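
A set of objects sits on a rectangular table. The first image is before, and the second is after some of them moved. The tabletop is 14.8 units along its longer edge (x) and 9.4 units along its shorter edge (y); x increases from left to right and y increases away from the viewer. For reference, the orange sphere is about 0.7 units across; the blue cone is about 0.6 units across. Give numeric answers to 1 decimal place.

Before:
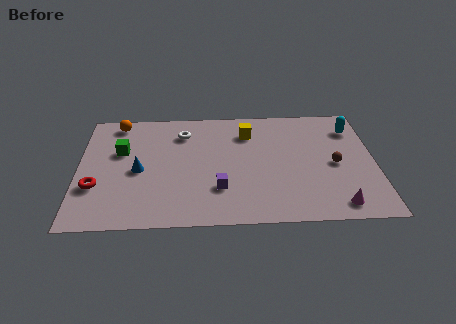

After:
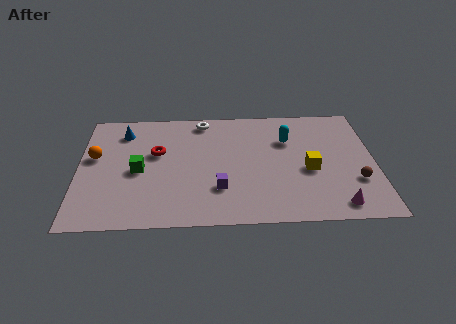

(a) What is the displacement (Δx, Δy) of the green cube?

(0.9, -1.6)

From the two frames, the green cube sits at roughly (2.1, 5.9) before and (3.0, 4.3) after.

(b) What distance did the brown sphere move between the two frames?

1.7

From (12.8, 4.4) to (13.8, 3.0), the brown sphere covered √(1.0² + 1.4²) ≈ 1.7 units.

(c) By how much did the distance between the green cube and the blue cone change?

+1.5

Before: roughly 1.8 units apart; after: 3.3. That's 1.5 units further apart.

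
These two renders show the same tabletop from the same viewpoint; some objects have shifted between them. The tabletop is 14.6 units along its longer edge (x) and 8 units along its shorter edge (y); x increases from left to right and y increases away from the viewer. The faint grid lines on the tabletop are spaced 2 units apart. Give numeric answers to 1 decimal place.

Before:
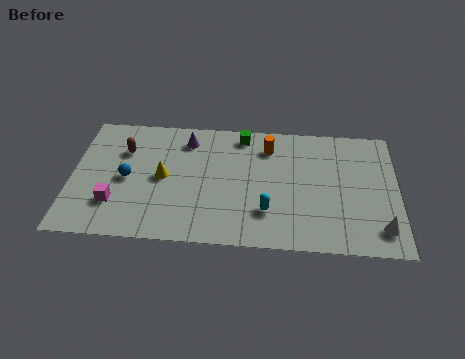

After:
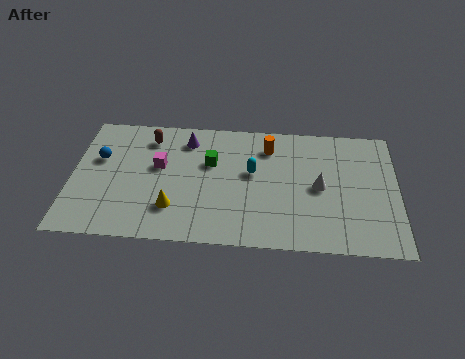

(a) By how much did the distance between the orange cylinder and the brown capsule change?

-1.1

Before: roughly 6.5 units apart; after: 5.4. That's 1.1 units closer together.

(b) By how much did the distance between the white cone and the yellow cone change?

-3.3

Before: roughly 10.0 units apart; after: 6.7. That's 3.3 units closer together.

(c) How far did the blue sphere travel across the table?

1.8

From (2.5, 3.8) to (1.2, 5.0), the blue sphere covered √(1.3² + 1.2²) ≈ 1.8 units.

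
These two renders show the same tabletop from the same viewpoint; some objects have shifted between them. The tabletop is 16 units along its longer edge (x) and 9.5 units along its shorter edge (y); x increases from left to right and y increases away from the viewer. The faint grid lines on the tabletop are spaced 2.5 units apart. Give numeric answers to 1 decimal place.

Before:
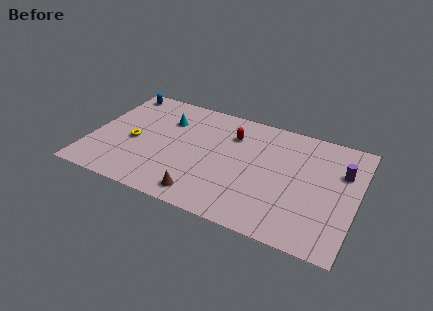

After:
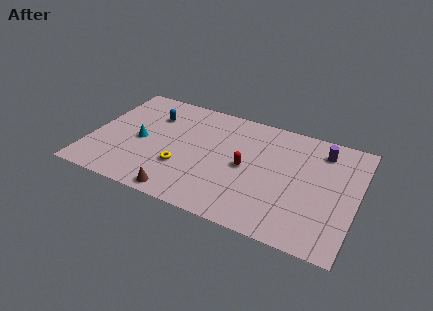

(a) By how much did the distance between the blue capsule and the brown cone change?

-2.9

They were about 9.4 units apart before and 6.5 after — 2.9 units closer together.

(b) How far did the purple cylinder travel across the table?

1.8

The purple cylinder moved from about (15.0, 6.4) to (13.7, 7.7), a distance of √(1.3² + 1.3²) ≈ 1.8.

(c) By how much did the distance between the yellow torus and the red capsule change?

-2.4

The distance was about 6.4 in the first image and 4.0 in the second, so they moved 2.4 units closer together.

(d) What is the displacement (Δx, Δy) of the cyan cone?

(-1.3, -2.4)

The cyan cone started near (4.3, 6.8) and ended near (3.0, 4.4).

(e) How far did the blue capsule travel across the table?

2.7

From (1.1, 8.4) to (3.4, 6.9), the blue capsule covered √(2.3² + 1.5²) ≈ 2.7 units.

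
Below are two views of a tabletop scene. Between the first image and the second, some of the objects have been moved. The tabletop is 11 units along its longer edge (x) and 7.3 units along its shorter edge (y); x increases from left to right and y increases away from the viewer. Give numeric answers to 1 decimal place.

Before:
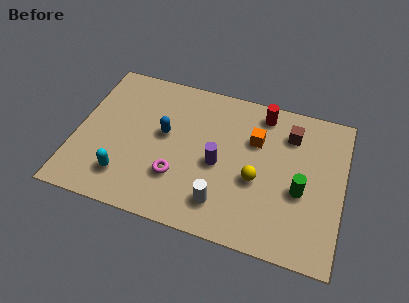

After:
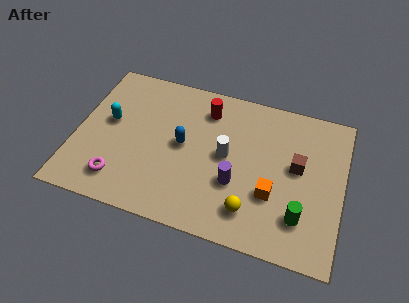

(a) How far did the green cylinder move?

1.2

The green cylinder was near (9.3, 3.0) before and (9.4, 1.8) after, so it travelled √(0.1² + 1.2²) ≈ 1.2 units.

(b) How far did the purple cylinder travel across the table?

1.1

From (5.9, 3.3) to (6.7, 2.6), the purple cylinder covered √(0.8² + 0.7²) ≈ 1.1 units.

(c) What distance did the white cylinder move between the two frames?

2.3

The white cylinder moved from about (6.2, 1.5) to (6.2, 3.8), a distance of √(0.0² + 2.3²) ≈ 2.3.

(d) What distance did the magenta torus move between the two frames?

2.4

The magenta torus moved from about (4.3, 2.2) to (2.0, 1.4), a distance of √(2.3² + 0.8²) ≈ 2.4.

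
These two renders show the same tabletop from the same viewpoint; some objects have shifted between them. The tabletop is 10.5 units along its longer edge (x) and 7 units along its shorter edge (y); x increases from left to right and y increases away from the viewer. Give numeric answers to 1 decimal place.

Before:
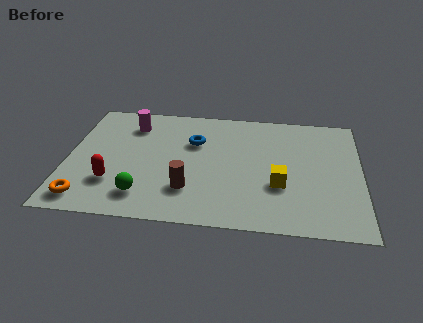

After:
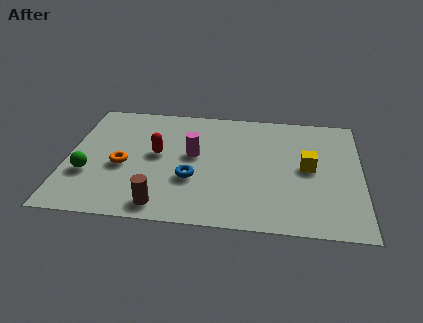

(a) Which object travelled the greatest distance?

the magenta cylinder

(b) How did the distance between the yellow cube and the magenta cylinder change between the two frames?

-2.1

The distance was about 6.2 in the first image and 4.1 in the second, so they moved 2.1 units closer together.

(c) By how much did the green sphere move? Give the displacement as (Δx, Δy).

(-2.0, 1.0)

The green sphere was at about (2.8, 1.4) and moved to about (0.8, 2.4).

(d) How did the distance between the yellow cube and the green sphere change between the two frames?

+3.0

Before: roughly 4.9 units apart; after: 7.9. That's 3.0 units further apart.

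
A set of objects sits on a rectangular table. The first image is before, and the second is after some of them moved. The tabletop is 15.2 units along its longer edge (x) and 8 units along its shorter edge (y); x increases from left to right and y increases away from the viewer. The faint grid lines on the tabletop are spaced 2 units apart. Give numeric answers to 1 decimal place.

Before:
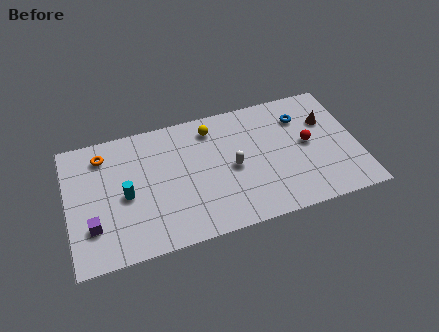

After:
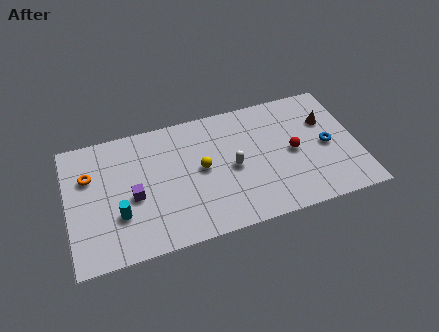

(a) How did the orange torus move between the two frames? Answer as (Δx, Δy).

(-0.8, -1.1)

The orange torus was at about (2.0, 6.5) and moved to about (1.2, 5.4).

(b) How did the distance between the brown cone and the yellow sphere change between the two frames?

+0.7

They were about 6.1 units apart before and 6.8 after — 0.7 units further apart.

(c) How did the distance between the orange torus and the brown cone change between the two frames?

+0.7

Before: roughly 11.8 units apart; after: 12.5. That's 0.7 units further apart.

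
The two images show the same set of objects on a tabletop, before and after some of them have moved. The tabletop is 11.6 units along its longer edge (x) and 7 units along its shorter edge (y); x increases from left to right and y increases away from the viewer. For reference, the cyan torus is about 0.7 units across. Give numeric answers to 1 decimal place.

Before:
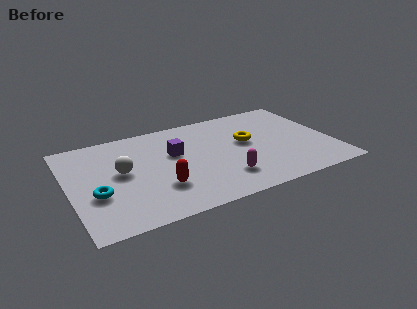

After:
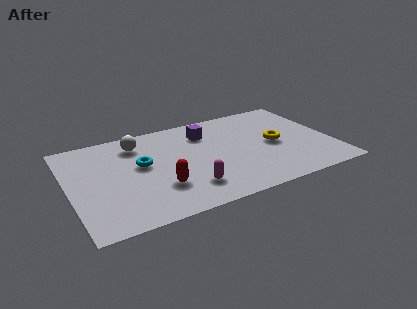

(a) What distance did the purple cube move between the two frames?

1.8

From (4.7, 4.3) to (6.2, 5.3), the purple cube covered √(1.5² + 1.0²) ≈ 1.8 units.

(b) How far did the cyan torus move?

2.5

The cyan torus was near (1.1, 2.6) before and (3.2, 4.0) after, so it travelled √(2.1² + 1.4²) ≈ 2.5 units.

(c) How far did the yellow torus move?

1.3

The yellow torus was near (7.9, 4.0) before and (9.1, 3.4) after, so it travelled √(1.2² + 0.6²) ≈ 1.3 units.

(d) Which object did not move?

the red capsule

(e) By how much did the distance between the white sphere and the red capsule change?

+1.3

They were about 2.3 units apart before and 3.6 after — 1.3 units further apart.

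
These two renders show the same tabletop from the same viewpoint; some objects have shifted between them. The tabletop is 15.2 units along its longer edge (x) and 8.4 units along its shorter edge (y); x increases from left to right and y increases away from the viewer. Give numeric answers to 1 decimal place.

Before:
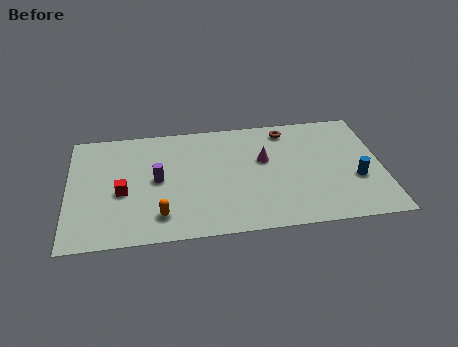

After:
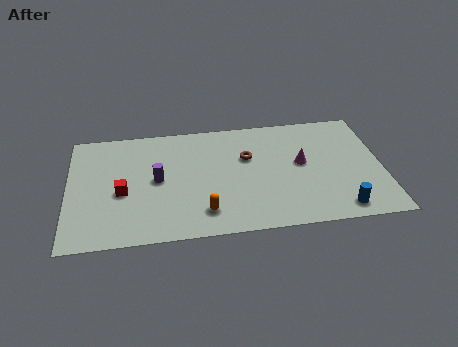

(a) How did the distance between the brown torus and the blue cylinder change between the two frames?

+0.9

Before: roughly 5.2 units apart; after: 6.1. That's 0.9 units further apart.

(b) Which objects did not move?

the purple cylinder and the red cube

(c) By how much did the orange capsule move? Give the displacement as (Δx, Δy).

(2.1, 0.0)

The orange capsule started near (4.4, 1.7) and ended near (6.5, 1.7).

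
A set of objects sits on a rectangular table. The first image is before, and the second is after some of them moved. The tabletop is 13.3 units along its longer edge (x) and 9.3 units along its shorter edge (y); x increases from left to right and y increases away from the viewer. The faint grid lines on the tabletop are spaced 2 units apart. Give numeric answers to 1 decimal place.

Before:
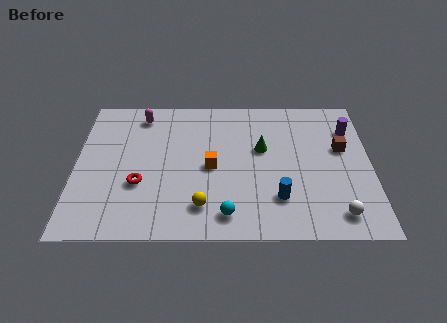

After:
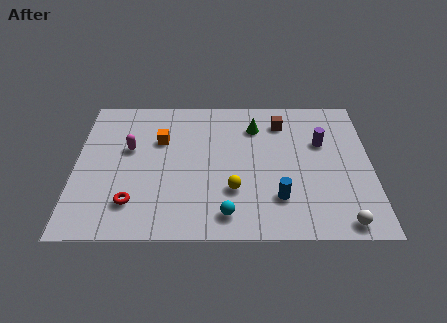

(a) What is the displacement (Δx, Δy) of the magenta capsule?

(-0.5, -2.3)

The magenta capsule started near (2.9, 7.9) and ended near (2.4, 5.6).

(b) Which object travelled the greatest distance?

the brown cube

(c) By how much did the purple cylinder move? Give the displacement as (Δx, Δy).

(-1.3, -0.9)

From the two frames, the purple cylinder sits at roughly (12.4, 6.9) before and (11.1, 6.0) after.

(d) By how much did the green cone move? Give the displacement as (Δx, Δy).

(-0.3, 1.5)

The green cone was at about (8.4, 5.6) and moved to about (8.1, 7.1).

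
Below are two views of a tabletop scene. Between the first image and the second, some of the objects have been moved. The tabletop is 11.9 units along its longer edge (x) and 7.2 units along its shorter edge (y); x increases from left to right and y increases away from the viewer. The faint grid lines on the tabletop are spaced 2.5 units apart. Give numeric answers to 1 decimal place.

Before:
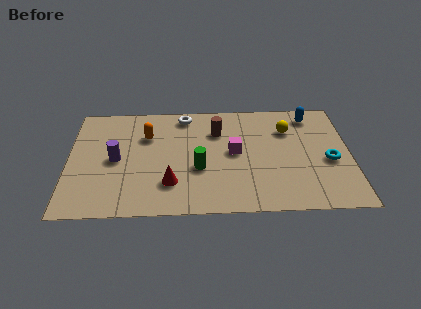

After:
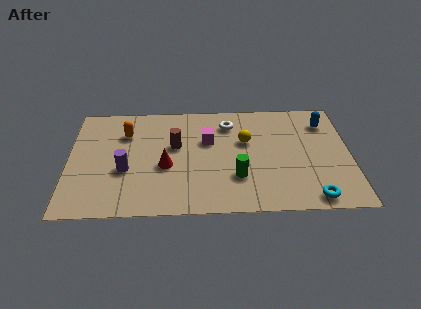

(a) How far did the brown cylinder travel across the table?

2.0

From (6.3, 5.2) to (4.5, 4.3), the brown cylinder covered √(1.8² + 0.9²) ≈ 2.0 units.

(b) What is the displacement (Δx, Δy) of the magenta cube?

(-1.1, 0.8)

The magenta cube was at about (7.0, 3.8) and moved to about (5.9, 4.6).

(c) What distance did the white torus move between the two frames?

2.0

The white torus moved from about (4.9, 6.3) to (6.8, 5.7), a distance of √(1.9² + 0.6²) ≈ 2.0.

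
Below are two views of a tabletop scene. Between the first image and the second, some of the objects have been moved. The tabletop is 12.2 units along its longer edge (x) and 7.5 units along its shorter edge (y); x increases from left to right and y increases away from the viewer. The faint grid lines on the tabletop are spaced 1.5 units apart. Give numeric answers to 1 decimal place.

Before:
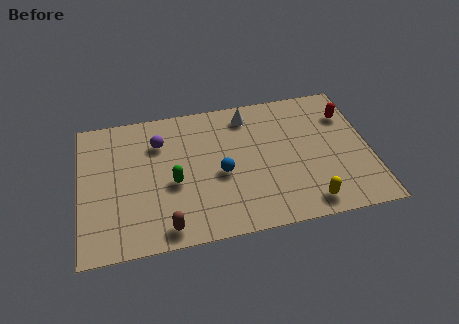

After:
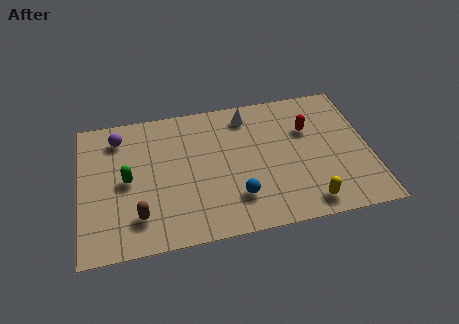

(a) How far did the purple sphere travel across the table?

1.8

The purple sphere moved from about (3.4, 5.5) to (1.7, 6.1), a distance of √(1.7² + 0.6²) ≈ 1.8.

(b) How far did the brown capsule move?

1.4

From (3.5, 0.9) to (2.4, 1.7), the brown capsule covered √(1.1² + 0.8²) ≈ 1.4 units.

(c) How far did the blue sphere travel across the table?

1.5

The blue sphere was near (5.9, 3.3) before and (6.5, 1.9) after, so it travelled √(0.6² + 1.4²) ≈ 1.5 units.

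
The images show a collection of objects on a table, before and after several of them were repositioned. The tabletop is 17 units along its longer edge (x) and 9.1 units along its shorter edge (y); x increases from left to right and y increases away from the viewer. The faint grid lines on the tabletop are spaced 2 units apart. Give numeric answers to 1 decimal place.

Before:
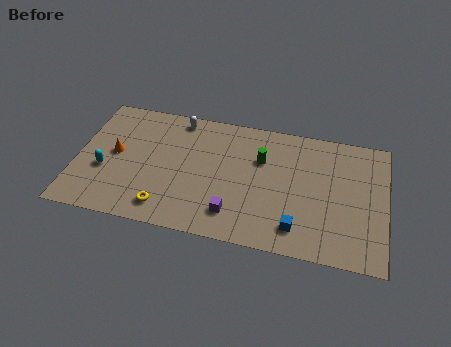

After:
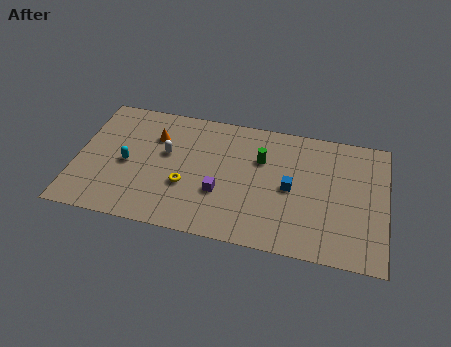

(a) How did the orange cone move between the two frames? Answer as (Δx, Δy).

(2.1, 1.7)

From the two frames, the orange cone sits at roughly (2.1, 4.8) before and (4.2, 6.5) after.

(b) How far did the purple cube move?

1.5

From (8.8, 1.9) to (8.0, 3.2), the purple cube covered √(0.8² + 1.3²) ≈ 1.5 units.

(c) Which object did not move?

the green cylinder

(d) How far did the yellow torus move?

2.1

The yellow torus moved from about (5.1, 1.5) to (6.1, 3.3), a distance of √(1.0² + 1.8²) ≈ 2.1.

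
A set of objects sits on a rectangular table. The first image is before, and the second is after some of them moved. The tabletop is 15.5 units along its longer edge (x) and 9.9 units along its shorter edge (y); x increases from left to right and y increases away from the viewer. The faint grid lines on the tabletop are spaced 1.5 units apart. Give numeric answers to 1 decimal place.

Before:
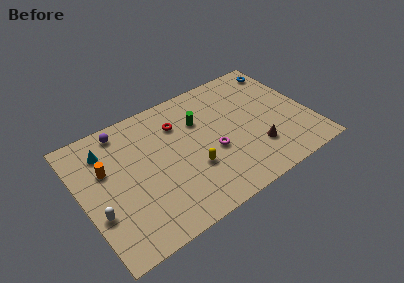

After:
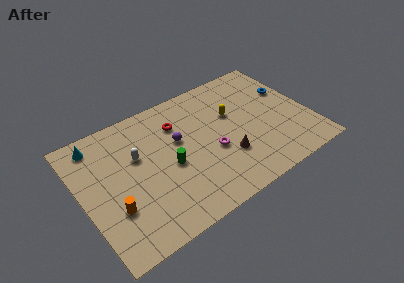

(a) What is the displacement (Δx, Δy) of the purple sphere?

(3.4, -2.7)

The purple sphere started near (3.3, 8.7) and ended near (6.7, 6.0).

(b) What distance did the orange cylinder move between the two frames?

3.1

The orange cylinder moved from about (1.8, 6.3) to (1.8, 3.2), a distance of √(0.0² + 3.1²) ≈ 3.1.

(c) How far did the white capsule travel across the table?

4.2

The white capsule was near (0.8, 3.4) before and (3.9, 6.2) after, so it travelled √(3.1² + 2.8²) ≈ 4.2 units.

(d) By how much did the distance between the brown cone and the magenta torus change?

-1.9

The distance was about 3.1 in the first image and 1.2 in the second, so they moved 1.9 units closer together.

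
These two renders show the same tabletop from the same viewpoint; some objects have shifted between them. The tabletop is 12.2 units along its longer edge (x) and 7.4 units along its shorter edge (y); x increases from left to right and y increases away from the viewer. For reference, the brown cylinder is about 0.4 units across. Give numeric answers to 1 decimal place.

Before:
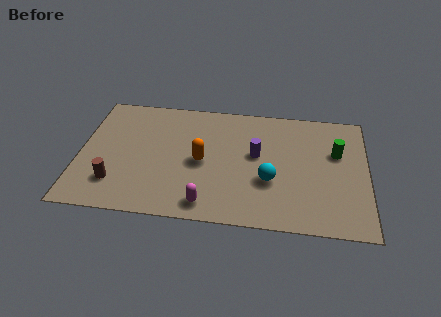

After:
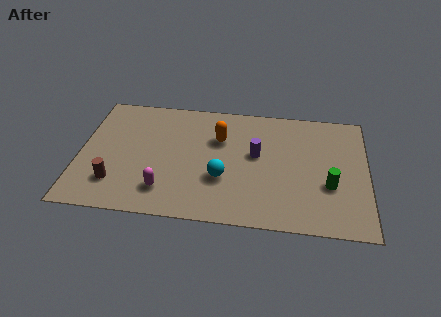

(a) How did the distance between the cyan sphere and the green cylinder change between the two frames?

+1.1

Before: roughly 3.4 units apart; after: 4.5. That's 1.1 units further apart.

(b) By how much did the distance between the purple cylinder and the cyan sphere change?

+0.5

The distance was about 1.6 in the first image and 2.1 in the second, so they moved 0.5 units further apart.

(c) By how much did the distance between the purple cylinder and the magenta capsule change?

+0.8

They were about 3.8 units apart before and 4.6 after — 0.8 units further apart.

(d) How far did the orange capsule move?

1.7

The orange capsule was near (5.2, 3.5) before and (5.9, 5.0) after, so it travelled √(0.7² + 1.5²) ≈ 1.7 units.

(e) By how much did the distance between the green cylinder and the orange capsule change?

-0.6

Before: roughly 5.8 units apart; after: 5.2. That's 0.6 units closer together.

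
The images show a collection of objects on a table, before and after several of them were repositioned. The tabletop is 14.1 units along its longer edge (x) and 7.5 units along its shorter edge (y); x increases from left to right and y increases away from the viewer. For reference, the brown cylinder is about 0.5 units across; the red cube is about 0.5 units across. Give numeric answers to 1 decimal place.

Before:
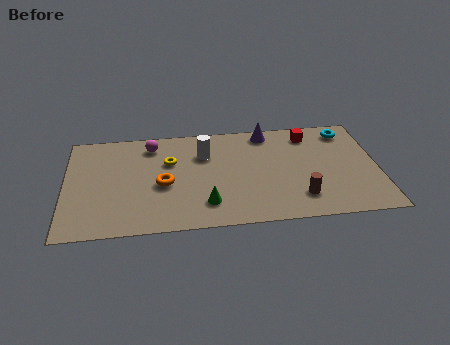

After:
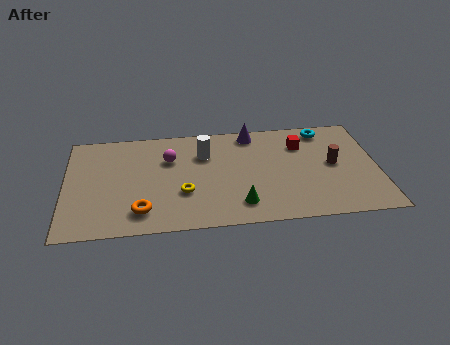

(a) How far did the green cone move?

1.5

The green cone moved from about (6.3, 1.7) to (7.8, 1.5), a distance of √(1.5² + 0.2²) ≈ 1.5.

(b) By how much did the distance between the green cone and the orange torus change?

+1.9

The distance was about 2.5 in the first image and 4.4 in the second, so they moved 1.9 units further apart.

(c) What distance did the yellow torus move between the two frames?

2.4

From (4.7, 4.9) to (5.3, 2.6), the yellow torus covered √(0.6² + 2.3²) ≈ 2.4 units.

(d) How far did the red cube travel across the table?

0.8

From (11.1, 6.2) to (10.7, 5.5), the red cube covered √(0.4² + 0.7²) ≈ 0.8 units.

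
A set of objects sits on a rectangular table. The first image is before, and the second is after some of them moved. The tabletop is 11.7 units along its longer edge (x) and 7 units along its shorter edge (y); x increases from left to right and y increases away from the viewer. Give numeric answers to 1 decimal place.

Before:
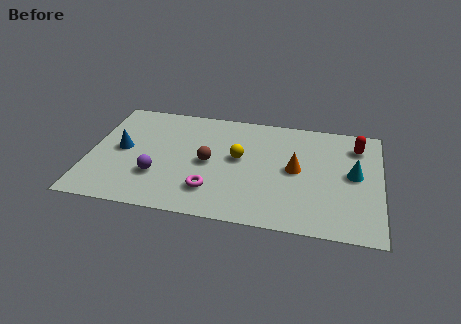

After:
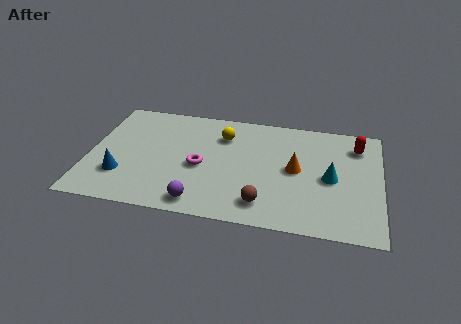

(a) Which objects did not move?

the orange cone and the red capsule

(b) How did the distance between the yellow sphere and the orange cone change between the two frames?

+1.1

The distance was about 2.3 in the first image and 3.4 in the second, so they moved 1.1 units further apart.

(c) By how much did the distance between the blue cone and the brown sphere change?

+2.2

Before: roughly 3.5 units apart; after: 5.7. That's 2.2 units further apart.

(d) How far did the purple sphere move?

2.2

The purple sphere moved from about (2.8, 2.2) to (4.6, 0.9), a distance of √(1.8² + 1.3²) ≈ 2.2.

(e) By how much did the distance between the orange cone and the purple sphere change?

-1.1

Before: roughly 5.7 units apart; after: 4.6. That's 1.1 units closer together.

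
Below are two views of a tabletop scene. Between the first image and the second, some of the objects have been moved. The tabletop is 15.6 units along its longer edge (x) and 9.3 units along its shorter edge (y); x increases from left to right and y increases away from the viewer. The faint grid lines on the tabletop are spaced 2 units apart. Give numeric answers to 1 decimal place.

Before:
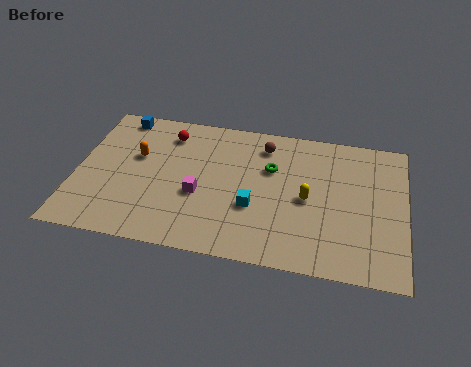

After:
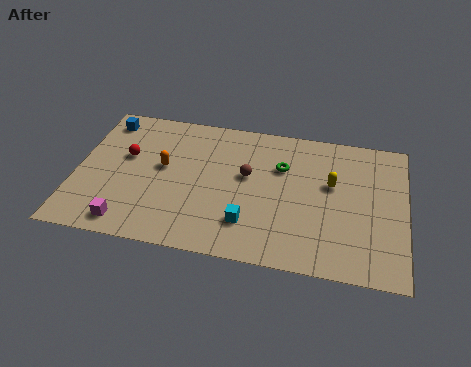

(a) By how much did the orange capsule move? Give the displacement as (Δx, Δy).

(1.3, -0.5)

From the two frames, the orange capsule sits at roughly (2.8, 5.7) before and (4.1, 5.2) after.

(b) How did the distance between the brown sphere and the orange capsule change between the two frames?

-2.3

The distance was about 6.3 in the first image and 4.0 in the second, so they moved 2.3 units closer together.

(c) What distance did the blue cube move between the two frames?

0.8

The blue cube moved from about (1.8, 8.3) to (1.1, 7.9), a distance of √(0.7² + 0.4²) ≈ 0.8.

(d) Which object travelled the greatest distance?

the magenta cube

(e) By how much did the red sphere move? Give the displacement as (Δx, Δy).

(-1.9, -1.9)

The red sphere was at about (4.2, 7.5) and moved to about (2.3, 5.6).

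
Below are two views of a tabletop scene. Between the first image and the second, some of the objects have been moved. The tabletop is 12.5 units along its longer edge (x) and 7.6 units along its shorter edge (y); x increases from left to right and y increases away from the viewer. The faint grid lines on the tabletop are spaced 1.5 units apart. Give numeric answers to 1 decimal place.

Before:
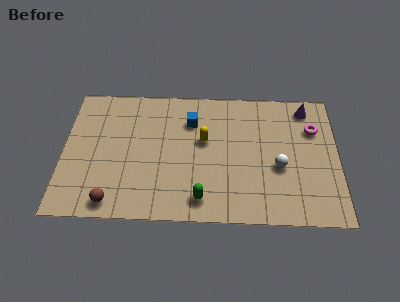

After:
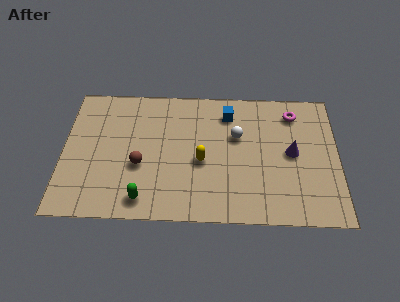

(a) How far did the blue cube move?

1.8

The blue cube moved from about (5.8, 5.6) to (7.5, 6.1), a distance of √(1.7² + 0.5²) ≈ 1.8.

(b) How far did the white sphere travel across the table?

2.5

The white sphere was near (9.8, 3.1) before and (7.9, 4.8) after, so it travelled √(1.9² + 1.7²) ≈ 2.5 units.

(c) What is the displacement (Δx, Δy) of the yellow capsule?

(-0.1, -1.2)

The yellow capsule started near (6.4, 4.5) and ended near (6.3, 3.3).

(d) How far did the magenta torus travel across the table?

1.3

The magenta torus was near (11.4, 5.3) before and (10.5, 6.2) after, so it travelled √(0.9² + 0.9²) ≈ 1.3 units.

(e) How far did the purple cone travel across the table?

2.7

The purple cone was near (11.1, 6.5) before and (10.4, 3.9) after, so it travelled √(0.7² + 2.6²) ≈ 2.7 units.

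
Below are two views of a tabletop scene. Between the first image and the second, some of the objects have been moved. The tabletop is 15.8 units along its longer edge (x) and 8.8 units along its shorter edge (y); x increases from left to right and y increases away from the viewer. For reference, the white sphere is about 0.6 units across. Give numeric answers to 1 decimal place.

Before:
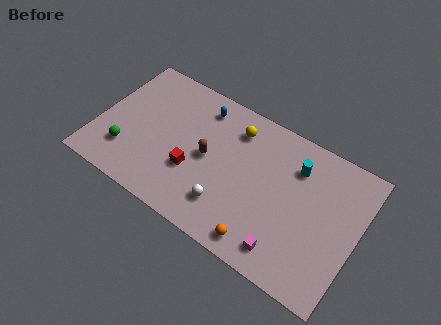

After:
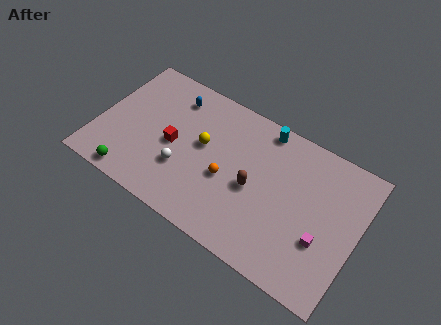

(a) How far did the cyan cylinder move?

2.6

The cyan cylinder was near (11.8, 6.6) before and (9.6, 7.9) after, so it travelled √(2.2² + 1.3²) ≈ 2.6 units.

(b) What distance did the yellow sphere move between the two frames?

2.6

The yellow sphere was near (8.0, 7.0) before and (6.3, 5.0) after, so it travelled √(1.7² + 2.0²) ≈ 2.6 units.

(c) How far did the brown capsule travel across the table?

2.9

The brown capsule was near (6.7, 4.4) before and (9.6, 4.0) after, so it travelled √(2.9² + 0.4²) ≈ 2.9 units.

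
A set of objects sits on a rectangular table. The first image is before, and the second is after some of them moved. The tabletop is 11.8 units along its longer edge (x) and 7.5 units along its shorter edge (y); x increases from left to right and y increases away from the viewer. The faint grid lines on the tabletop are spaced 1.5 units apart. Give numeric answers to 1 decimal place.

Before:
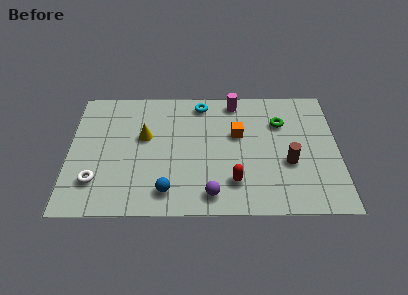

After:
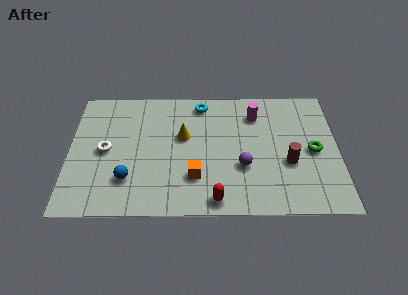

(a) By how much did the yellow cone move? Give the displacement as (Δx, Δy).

(1.7, 0.0)

The yellow cone started near (3.3, 4.5) and ended near (5.0, 4.5).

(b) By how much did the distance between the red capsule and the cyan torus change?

+0.8

Before: roughly 4.9 units apart; after: 5.7. That's 0.8 units further apart.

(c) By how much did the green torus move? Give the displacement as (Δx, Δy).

(1.4, -1.7)

From the two frames, the green torus sits at roughly (9.3, 5.3) before and (10.7, 3.6) after.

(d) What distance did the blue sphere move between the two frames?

1.8

From (4.3, 1.3) to (2.6, 2.0), the blue sphere covered √(1.7² + 0.7²) ≈ 1.8 units.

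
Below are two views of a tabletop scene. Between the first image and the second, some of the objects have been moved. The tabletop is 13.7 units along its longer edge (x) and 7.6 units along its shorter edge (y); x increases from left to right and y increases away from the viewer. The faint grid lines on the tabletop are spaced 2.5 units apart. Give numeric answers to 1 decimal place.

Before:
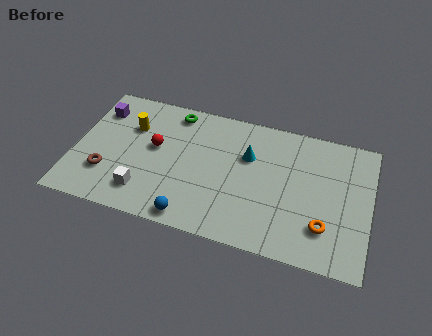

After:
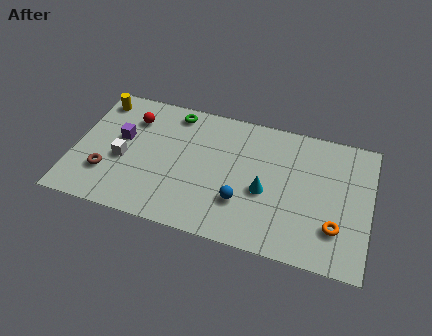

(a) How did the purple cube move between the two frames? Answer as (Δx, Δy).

(1.2, -1.4)

From the two frames, the purple cube sits at roughly (0.9, 5.8) before and (2.1, 4.4) after.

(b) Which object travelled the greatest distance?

the blue sphere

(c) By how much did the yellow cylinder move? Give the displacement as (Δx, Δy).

(-1.7, 1.2)

From the two frames, the yellow cylinder sits at roughly (2.5, 5.2) before and (0.8, 6.4) after.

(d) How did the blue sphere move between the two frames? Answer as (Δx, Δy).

(2.2, 1.5)

The blue sphere was at about (5.7, 0.8) and moved to about (7.9, 2.3).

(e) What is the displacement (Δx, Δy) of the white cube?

(-1.1, 1.6)

From the two frames, the white cube sits at roughly (3.4, 1.6) before and (2.3, 3.2) after.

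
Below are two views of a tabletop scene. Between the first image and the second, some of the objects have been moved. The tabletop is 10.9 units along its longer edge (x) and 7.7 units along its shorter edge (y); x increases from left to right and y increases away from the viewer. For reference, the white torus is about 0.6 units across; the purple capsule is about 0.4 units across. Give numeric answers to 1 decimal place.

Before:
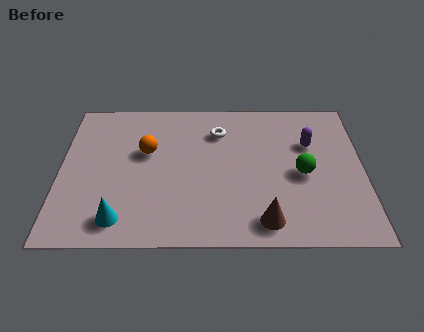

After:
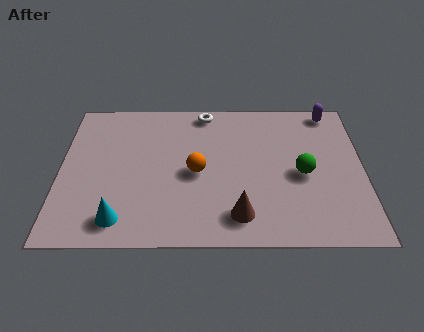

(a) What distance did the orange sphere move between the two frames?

2.1

The orange sphere moved from about (3.1, 4.7) to (4.9, 3.6), a distance of √(1.8² + 1.1²) ≈ 2.1.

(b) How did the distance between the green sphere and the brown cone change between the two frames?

+0.3

Before: roughly 2.8 units apart; after: 3.1. That's 0.3 units further apart.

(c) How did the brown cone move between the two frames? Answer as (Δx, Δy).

(-0.9, 0.3)

The brown cone was at about (7.3, 1.1) and moved to about (6.4, 1.4).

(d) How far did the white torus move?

1.2

From (5.7, 5.8) to (5.2, 6.9), the white torus covered √(0.5² + 1.1²) ≈ 1.2 units.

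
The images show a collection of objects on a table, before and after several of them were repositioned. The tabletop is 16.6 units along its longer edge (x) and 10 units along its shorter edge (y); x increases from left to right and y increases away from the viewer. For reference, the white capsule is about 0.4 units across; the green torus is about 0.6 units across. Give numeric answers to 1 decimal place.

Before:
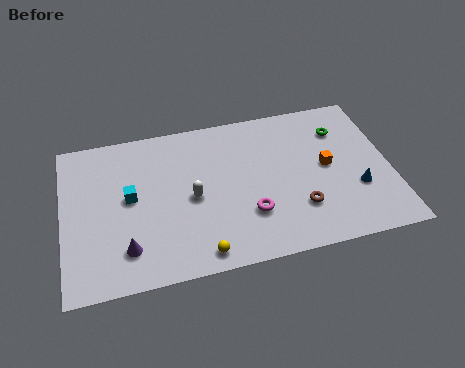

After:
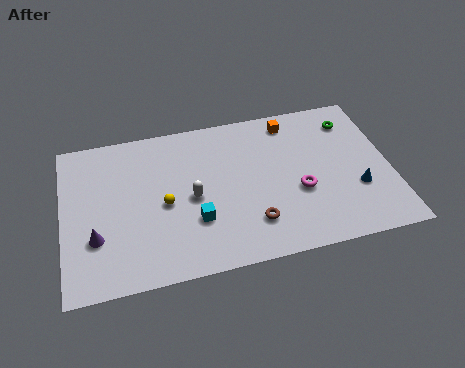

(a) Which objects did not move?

the blue cone and the white capsule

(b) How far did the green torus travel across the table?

0.8

The green torus was near (14.3, 7.5) before and (14.9, 8.0) after, so it travelled √(0.6² + 0.5²) ≈ 0.8 units.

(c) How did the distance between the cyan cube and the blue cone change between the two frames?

-3.4

Before: roughly 11.6 units apart; after: 8.2. That's 3.4 units closer together.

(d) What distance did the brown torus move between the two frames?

2.4

From (11.8, 2.8) to (9.4, 2.4), the brown torus covered √(2.4² + 0.4²) ≈ 2.4 units.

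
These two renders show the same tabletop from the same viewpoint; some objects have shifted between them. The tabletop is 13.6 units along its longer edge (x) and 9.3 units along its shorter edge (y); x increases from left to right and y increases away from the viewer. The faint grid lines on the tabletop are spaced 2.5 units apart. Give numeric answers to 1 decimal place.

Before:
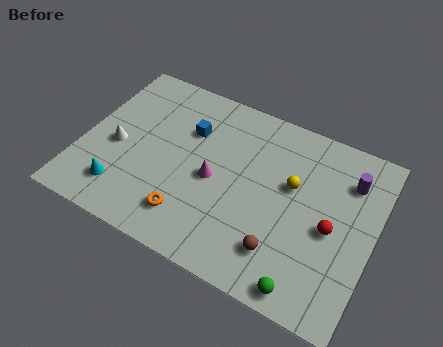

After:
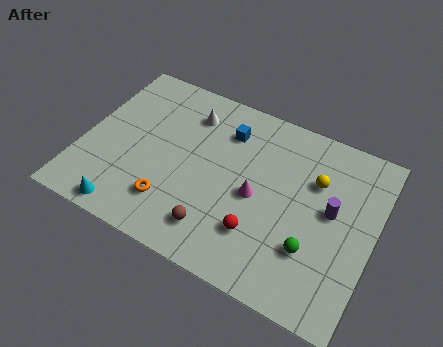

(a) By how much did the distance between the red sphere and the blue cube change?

-2.2

Before: roughly 7.3 units apart; after: 5.1. That's 2.2 units closer together.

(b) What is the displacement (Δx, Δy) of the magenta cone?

(2.0, 0.0)

The magenta cone started near (6.2, 4.3) and ended near (8.2, 4.3).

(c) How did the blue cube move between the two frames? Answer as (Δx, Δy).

(1.7, 0.7)

The blue cube was at about (4.7, 6.4) and moved to about (6.4, 7.1).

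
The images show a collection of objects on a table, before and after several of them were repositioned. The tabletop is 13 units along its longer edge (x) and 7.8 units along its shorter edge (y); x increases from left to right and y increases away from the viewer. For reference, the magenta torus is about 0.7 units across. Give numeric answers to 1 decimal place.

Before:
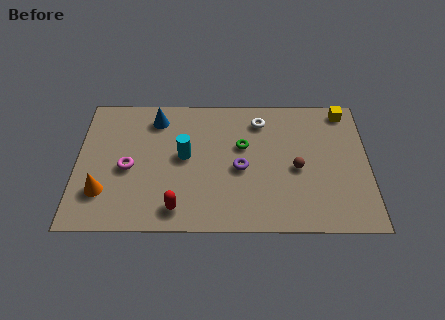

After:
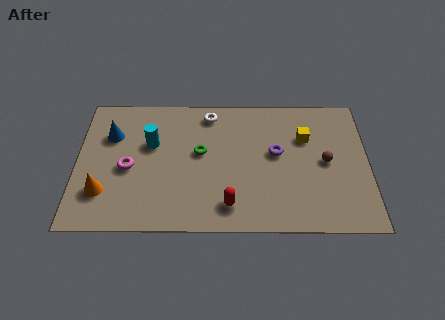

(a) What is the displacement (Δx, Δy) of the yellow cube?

(-1.8, -1.6)

The yellow cube was at about (12.0, 6.9) and moved to about (10.2, 5.3).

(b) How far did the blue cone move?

2.2

The blue cone was near (3.5, 6.4) before and (1.5, 5.4) after, so it travelled √(2.0² + 1.0²) ≈ 2.2 units.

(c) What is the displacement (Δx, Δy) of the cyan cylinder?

(-1.5, 0.7)

The cyan cylinder started near (4.8, 4.2) and ended near (3.3, 4.9).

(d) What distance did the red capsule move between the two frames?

2.3

The red capsule moved from about (4.5, 1.2) to (6.8, 1.4), a distance of √(2.3² + 0.2²) ≈ 2.3.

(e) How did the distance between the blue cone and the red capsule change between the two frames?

+1.3

They were about 5.3 units apart before and 6.6 after — 1.3 units further apart.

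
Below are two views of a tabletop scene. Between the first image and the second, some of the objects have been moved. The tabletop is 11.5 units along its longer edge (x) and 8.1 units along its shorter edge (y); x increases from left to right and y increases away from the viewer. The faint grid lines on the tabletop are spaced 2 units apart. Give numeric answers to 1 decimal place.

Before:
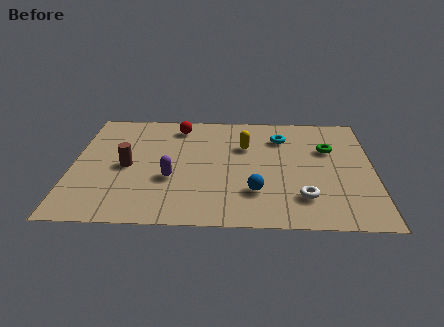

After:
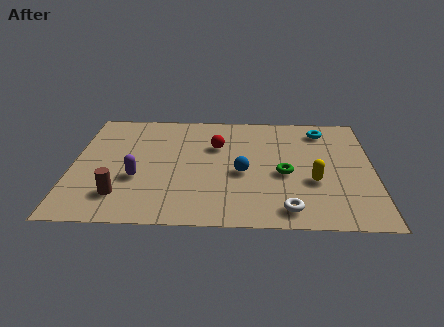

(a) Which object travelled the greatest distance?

the yellow capsule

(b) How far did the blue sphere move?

1.4

The blue sphere was near (7.0, 2.2) before and (6.5, 3.5) after, so it travelled √(0.5² + 1.3²) ≈ 1.4 units.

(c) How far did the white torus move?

1.0

From (8.8, 1.9) to (8.2, 1.1), the white torus covered √(0.6² + 0.8²) ≈ 1.0 units.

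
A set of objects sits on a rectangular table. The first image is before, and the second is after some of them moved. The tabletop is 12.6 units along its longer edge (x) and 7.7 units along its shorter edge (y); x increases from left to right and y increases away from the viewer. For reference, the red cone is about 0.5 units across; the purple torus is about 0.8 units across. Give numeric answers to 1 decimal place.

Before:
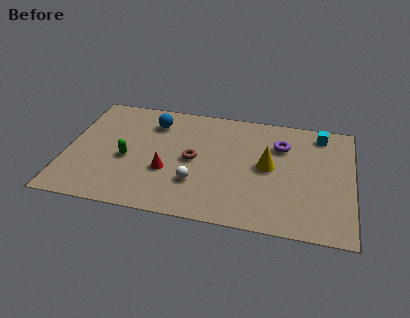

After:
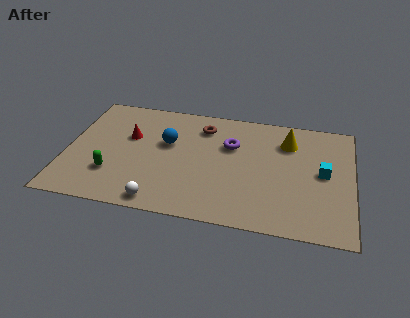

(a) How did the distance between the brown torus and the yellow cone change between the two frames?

+0.5

They were about 3.3 units apart before and 3.8 after — 0.5 units further apart.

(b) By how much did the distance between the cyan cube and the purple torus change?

+2.2

They were about 2.0 units apart before and 4.2 after — 2.2 units further apart.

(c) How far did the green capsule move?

1.3

From (2.7, 3.3) to (2.1, 2.2), the green capsule covered √(0.6² + 1.1²) ≈ 1.3 units.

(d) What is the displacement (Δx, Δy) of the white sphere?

(-1.5, -1.5)

From the two frames, the white sphere sits at roughly (5.8, 2.3) before and (4.3, 0.8) after.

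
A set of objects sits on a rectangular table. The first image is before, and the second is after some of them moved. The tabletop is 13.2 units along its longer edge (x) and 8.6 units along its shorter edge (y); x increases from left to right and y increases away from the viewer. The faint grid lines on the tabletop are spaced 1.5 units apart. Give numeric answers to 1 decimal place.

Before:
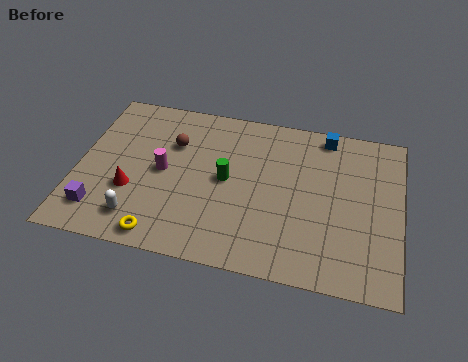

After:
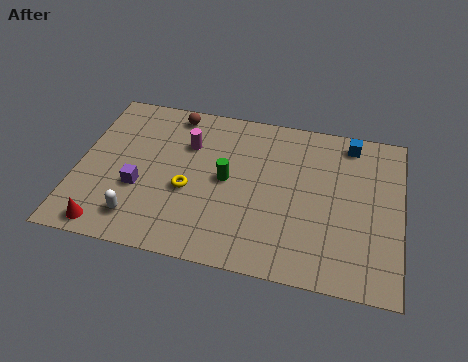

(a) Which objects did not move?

the green cylinder and the white capsule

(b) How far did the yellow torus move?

2.8

The yellow torus was near (3.7, 0.9) before and (4.6, 3.5) after, so it travelled √(0.9² + 2.6²) ≈ 2.8 units.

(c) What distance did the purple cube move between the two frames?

2.1

The purple cube was near (1.1, 1.7) before and (2.6, 3.2) after, so it travelled √(1.5² + 1.5²) ≈ 2.1 units.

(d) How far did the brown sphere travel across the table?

1.7

From (3.8, 5.9) to (3.7, 7.6), the brown sphere covered √(0.1² + 1.7²) ≈ 1.7 units.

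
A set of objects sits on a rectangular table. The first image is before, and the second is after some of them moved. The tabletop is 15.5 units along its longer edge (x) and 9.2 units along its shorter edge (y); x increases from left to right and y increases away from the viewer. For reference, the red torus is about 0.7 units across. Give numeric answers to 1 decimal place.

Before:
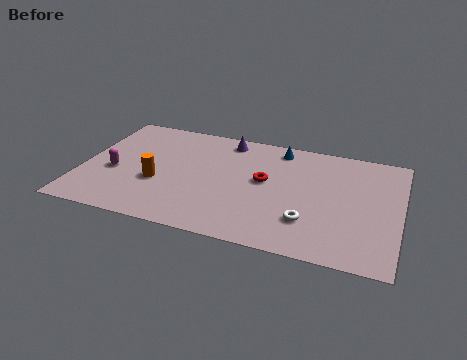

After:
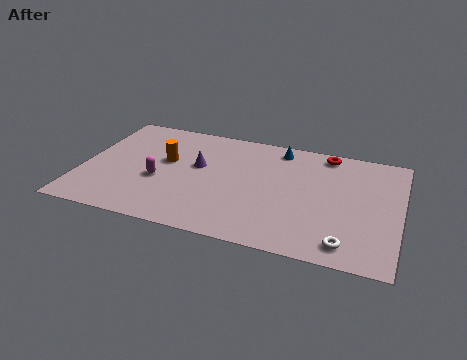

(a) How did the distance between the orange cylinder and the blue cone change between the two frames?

-1.2

Before: roughly 7.2 units apart; after: 6.0. That's 1.2 units closer together.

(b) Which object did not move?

the blue cone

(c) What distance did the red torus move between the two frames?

4.2

The red torus was near (8.9, 5.1) before and (11.7, 8.2) after, so it travelled √(2.8² + 3.1²) ≈ 4.2 units.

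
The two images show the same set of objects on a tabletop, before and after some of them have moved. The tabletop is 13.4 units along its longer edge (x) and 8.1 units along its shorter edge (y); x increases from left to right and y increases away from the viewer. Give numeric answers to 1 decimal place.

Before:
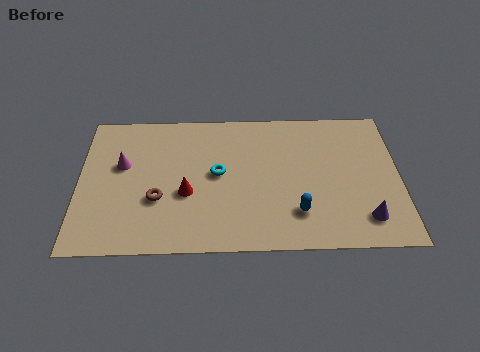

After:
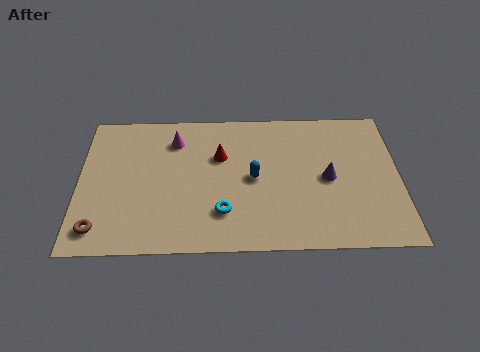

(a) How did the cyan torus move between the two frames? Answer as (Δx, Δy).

(0.2, -2.2)

The cyan torus started near (5.8, 4.3) and ended near (6.0, 2.1).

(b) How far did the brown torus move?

2.9

The brown torus moved from about (3.3, 2.9) to (0.9, 1.3), a distance of √(2.4² + 1.6²) ≈ 2.9.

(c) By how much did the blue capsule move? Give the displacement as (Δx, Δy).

(-1.8, 2.0)

The blue capsule started near (9.1, 2.0) and ended near (7.3, 4.0).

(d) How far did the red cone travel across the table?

2.5

The red cone was near (4.5, 3.2) before and (5.9, 5.3) after, so it travelled √(1.4² + 2.1²) ≈ 2.5 units.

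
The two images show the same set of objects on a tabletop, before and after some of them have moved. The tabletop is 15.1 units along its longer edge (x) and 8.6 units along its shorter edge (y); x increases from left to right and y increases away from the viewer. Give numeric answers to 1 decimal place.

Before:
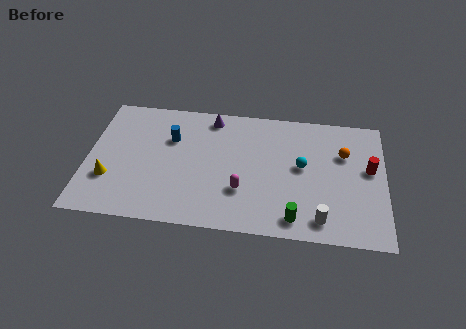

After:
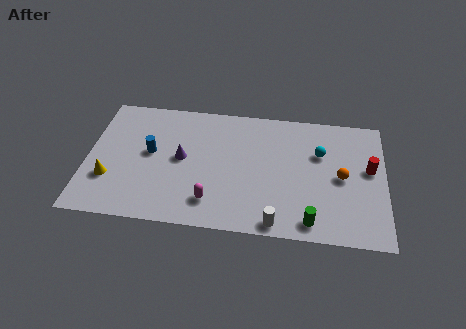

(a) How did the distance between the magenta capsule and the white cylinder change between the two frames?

-0.8

The distance was about 4.2 in the first image and 3.4 in the second, so they moved 0.8 units closer together.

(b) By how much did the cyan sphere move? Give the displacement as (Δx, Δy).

(0.9, 1.0)

The cyan sphere was at about (10.9, 4.7) and moved to about (11.8, 5.7).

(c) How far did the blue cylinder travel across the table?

1.5

The blue cylinder was near (4.2, 5.8) before and (3.2, 4.7) after, so it travelled √(1.0² + 1.1²) ≈ 1.5 units.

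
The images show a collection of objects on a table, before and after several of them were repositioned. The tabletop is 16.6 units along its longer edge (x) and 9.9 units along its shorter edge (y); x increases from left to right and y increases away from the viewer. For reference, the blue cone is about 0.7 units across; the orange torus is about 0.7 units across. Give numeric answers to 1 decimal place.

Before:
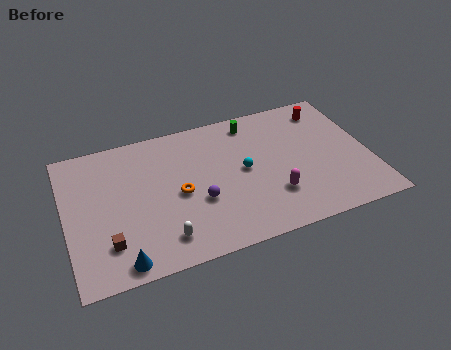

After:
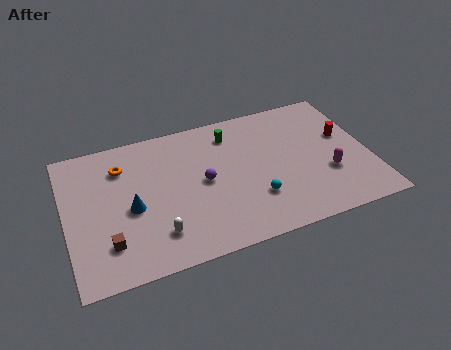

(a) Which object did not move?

the brown cube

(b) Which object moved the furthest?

the orange torus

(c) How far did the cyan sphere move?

2.2

From (9.7, 5.1) to (10.1, 2.9), the cyan sphere covered √(0.4² + 2.2²) ≈ 2.2 units.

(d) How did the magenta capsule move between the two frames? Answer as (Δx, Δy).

(3.1, 0.6)

From the two frames, the magenta capsule sits at roughly (11.1, 2.8) before and (14.2, 3.4) after.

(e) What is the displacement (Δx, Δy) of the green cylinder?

(-1.2, -0.5)

The green cylinder started near (10.5, 8.5) and ended near (9.3, 8.0).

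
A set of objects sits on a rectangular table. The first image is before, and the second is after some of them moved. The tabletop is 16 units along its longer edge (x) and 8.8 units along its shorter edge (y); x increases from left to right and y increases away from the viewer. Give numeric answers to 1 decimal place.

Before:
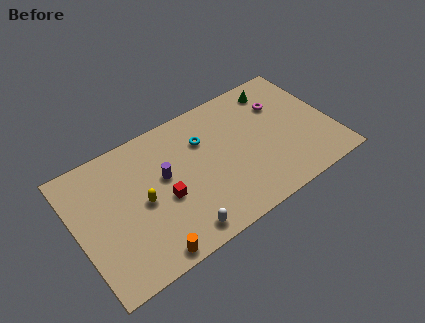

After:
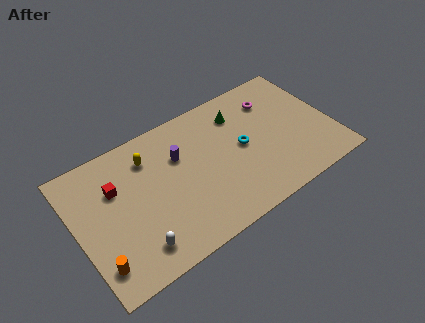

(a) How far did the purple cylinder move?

1.4

The purple cylinder was near (5.5, 5.1) before and (6.6, 5.9) after, so it travelled √(1.1² + 0.8²) ≈ 1.4 units.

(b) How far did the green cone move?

2.6

From (13.1, 7.4) to (10.6, 6.8), the green cone covered √(2.5² + 0.6²) ≈ 2.6 units.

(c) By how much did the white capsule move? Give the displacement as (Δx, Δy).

(-2.6, 0.5)

The white capsule was at about (5.8, 1.1) and moved to about (3.2, 1.6).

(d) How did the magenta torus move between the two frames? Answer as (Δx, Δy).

(-0.4, 0.5)

From the two frames, the magenta torus sits at roughly (13.2, 6.2) before and (12.8, 6.7) after.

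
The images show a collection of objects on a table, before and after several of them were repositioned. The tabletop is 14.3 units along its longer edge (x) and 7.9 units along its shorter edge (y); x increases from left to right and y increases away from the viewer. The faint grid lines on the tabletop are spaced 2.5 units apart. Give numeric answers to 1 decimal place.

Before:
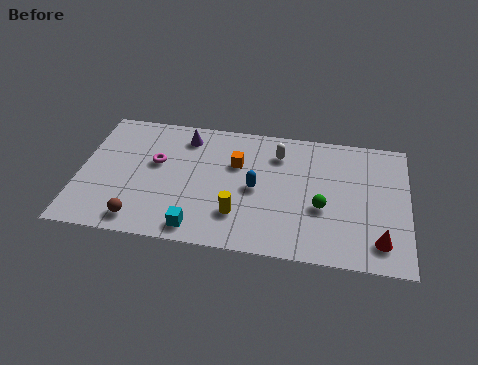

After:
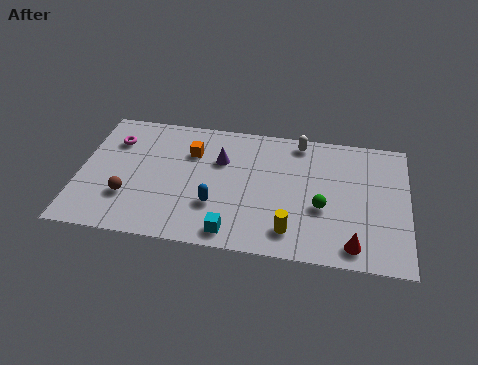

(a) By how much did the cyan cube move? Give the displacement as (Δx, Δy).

(1.5, 0.0)

The cyan cube started near (5.3, 1.0) and ended near (6.8, 1.0).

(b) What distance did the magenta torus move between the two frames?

2.2

The magenta torus moved from about (3.3, 4.7) to (1.4, 5.8), a distance of √(1.9² + 1.1²) ≈ 2.2.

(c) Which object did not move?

the green sphere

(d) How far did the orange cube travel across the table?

2.0

The orange cube moved from about (6.8, 5.2) to (4.8, 5.6), a distance of √(2.0² + 0.4²) ≈ 2.0.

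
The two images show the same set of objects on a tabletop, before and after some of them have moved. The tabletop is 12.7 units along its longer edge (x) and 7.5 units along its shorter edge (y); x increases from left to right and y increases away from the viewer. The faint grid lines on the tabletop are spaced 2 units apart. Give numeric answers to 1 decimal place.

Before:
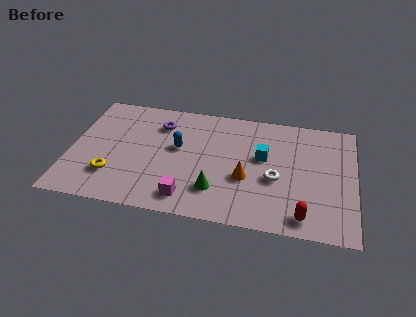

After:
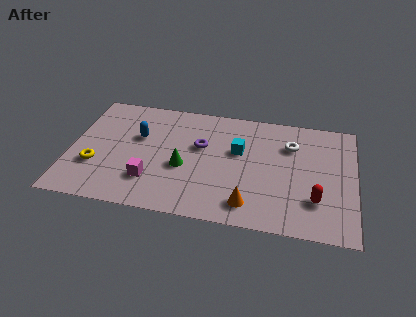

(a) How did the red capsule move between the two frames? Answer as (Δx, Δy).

(0.5, 1.1)

From the two frames, the red capsule sits at roughly (10.5, 1.0) before and (11.0, 2.1) after.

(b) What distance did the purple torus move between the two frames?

2.2

From (3.9, 5.7) to (5.8, 4.6), the purple torus covered √(1.9² + 1.1²) ≈ 2.2 units.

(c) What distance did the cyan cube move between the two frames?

1.1

From (8.6, 4.4) to (7.5, 4.6), the cyan cube covered √(1.1² + 0.2²) ≈ 1.1 units.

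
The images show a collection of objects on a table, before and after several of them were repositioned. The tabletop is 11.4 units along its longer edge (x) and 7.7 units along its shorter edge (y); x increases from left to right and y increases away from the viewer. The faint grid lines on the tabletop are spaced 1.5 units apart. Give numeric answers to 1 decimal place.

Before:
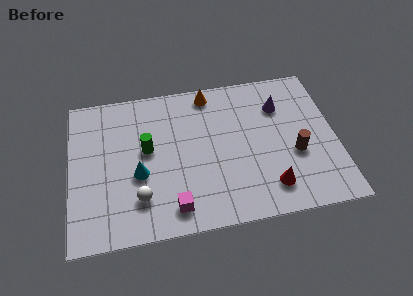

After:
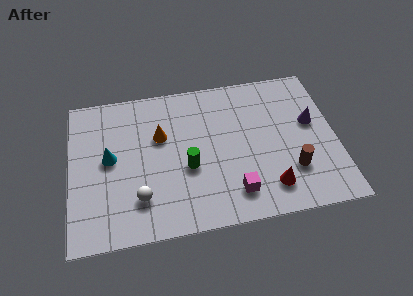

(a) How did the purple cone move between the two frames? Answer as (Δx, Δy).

(1.3, -1.1)

The purple cone was at about (9.1, 5.6) and moved to about (10.4, 4.5).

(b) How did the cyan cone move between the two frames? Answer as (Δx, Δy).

(-1.2, 1.0)

The cyan cone started near (2.9, 3.1) and ended near (1.7, 4.1).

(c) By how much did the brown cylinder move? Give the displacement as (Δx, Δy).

(-0.2, -0.8)

From the two frames, the brown cylinder sits at roughly (9.6, 3.0) before and (9.4, 2.2) after.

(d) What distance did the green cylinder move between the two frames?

2.1

The green cylinder moved from about (3.3, 4.3) to (5.0, 3.1), a distance of √(1.7² + 1.2²) ≈ 2.1.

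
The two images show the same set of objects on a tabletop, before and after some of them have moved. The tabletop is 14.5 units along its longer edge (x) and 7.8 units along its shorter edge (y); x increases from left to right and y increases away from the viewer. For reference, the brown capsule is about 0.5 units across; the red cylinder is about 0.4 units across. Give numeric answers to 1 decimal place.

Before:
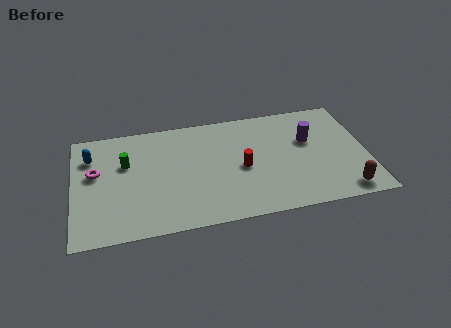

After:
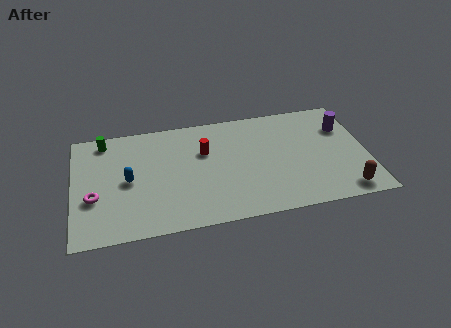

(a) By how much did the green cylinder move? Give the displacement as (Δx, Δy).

(-1.0, 1.8)

The green cylinder was at about (2.6, 5.0) and moved to about (1.6, 6.8).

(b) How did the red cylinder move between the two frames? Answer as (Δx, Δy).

(-1.8, 1.5)

The red cylinder started near (8.3, 3.6) and ended near (6.5, 5.1).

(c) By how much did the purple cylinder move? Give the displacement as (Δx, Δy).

(1.8, 0.6)

From the two frames, the purple cylinder sits at roughly (11.7, 4.9) before and (13.5, 5.5) after.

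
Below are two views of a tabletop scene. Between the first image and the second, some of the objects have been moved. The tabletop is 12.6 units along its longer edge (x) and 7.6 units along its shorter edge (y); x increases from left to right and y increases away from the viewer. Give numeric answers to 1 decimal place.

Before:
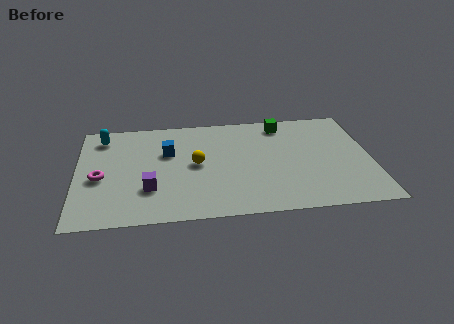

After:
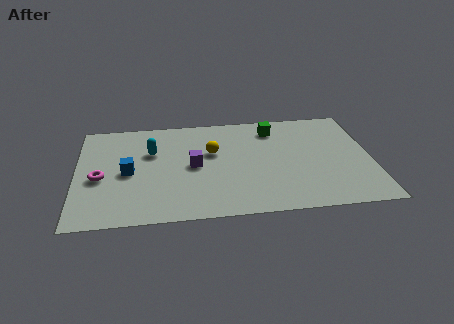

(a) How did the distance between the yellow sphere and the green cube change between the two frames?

-1.5

They were about 4.6 units apart before and 3.1 after — 1.5 units closer together.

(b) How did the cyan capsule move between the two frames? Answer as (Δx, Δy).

(2.1, -1.3)

The cyan capsule was at about (1.1, 6.3) and moved to about (3.2, 5.0).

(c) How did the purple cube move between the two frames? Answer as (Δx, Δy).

(1.9, 1.5)

The purple cube was at about (3.1, 2.3) and moved to about (5.0, 3.8).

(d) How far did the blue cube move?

2.1

The blue cube was near (3.9, 4.9) before and (2.2, 3.6) after, so it travelled √(1.7² + 1.3²) ≈ 2.1 units.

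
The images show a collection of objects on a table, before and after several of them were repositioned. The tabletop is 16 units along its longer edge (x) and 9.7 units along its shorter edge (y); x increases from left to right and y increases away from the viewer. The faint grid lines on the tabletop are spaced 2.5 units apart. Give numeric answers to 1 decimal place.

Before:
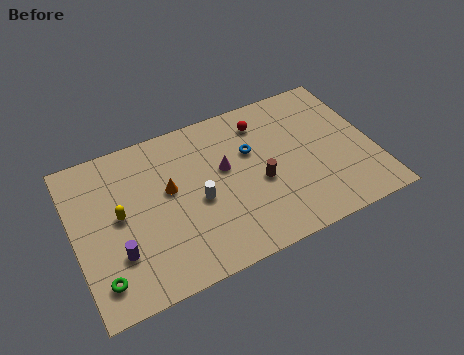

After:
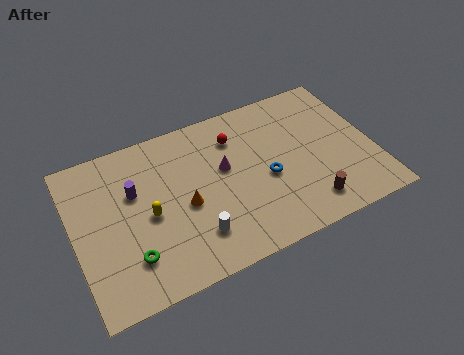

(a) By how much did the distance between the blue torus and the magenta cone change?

+1.0

They were about 1.6 units apart before and 2.6 after — 1.0 units further apart.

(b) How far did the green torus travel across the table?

1.7

From (1.1, 1.8) to (2.7, 2.4), the green torus covered √(1.6² + 0.6²) ≈ 1.7 units.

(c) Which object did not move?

the magenta cone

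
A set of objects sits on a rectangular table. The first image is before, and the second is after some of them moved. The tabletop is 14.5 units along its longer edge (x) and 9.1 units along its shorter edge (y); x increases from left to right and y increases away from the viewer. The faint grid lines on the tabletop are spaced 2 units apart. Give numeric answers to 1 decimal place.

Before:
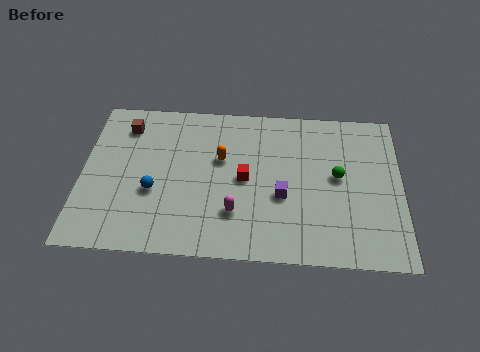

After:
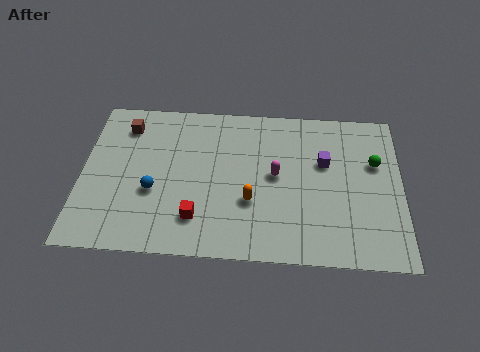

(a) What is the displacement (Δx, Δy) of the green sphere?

(1.7, 0.9)

The green sphere started near (11.6, 4.9) and ended near (13.3, 5.8).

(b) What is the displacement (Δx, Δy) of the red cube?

(-2.1, -2.4)

The red cube was at about (7.4, 4.5) and moved to about (5.3, 2.1).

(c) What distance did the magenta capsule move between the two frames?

2.9

From (7.0, 2.5) to (8.8, 4.8), the magenta capsule covered √(1.8² + 2.3²) ≈ 2.9 units.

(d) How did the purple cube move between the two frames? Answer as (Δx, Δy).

(1.9, 2.1)

From the two frames, the purple cube sits at roughly (9.1, 3.6) before and (11.0, 5.7) after.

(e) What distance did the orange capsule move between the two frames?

2.8

The orange capsule moved from about (6.3, 5.6) to (7.7, 3.2), a distance of √(1.4² + 2.4²) ≈ 2.8.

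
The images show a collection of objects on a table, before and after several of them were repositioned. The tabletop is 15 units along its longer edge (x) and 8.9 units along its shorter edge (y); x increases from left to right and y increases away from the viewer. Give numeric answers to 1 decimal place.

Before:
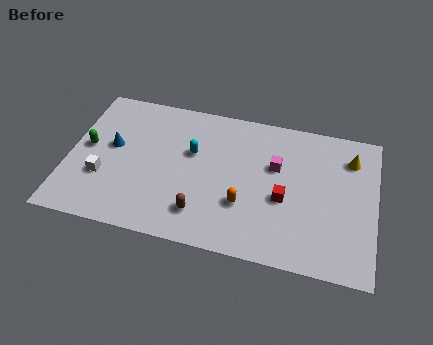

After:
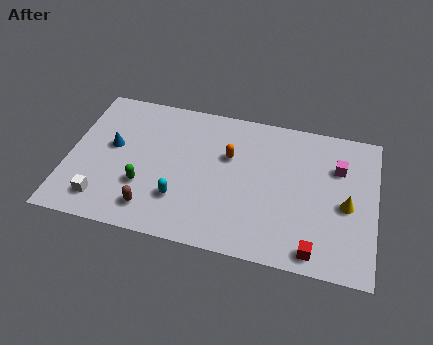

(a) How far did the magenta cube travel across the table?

3.1

The magenta cube was near (10.1, 5.6) before and (13.1, 6.2) after, so it travelled √(3.0² + 0.6²) ≈ 3.1 units.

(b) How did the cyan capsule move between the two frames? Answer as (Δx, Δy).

(-0.4, -3.0)

From the two frames, the cyan capsule sits at roughly (6.0, 5.5) before and (5.6, 2.5) after.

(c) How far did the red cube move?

3.1

The red cube was near (10.6, 3.7) before and (12.2, 1.0) after, so it travelled √(1.6² + 2.7²) ≈ 3.1 units.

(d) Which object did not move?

the blue cone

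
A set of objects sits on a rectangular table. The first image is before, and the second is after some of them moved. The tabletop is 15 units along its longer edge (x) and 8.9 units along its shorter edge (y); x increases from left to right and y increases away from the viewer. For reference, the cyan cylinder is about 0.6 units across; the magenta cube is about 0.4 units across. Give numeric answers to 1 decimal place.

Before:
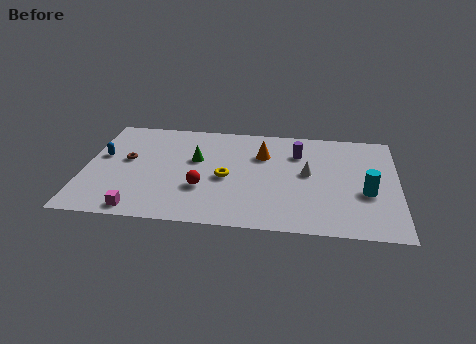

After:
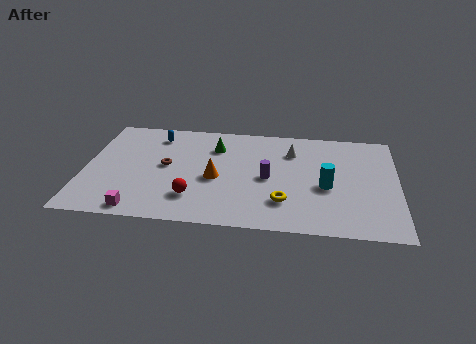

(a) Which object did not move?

the magenta cube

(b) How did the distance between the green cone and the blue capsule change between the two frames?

-1.5

The distance was about 4.5 in the first image and 3.0 in the second, so they moved 1.5 units closer together.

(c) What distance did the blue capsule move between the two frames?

3.3

The blue capsule was near (0.8, 5.2) before and (3.3, 7.3) after, so it travelled √(2.5² + 2.1²) ≈ 3.3 units.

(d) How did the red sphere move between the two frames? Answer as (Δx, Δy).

(-0.4, -0.8)

The red sphere was at about (5.7, 3.0) and moved to about (5.3, 2.2).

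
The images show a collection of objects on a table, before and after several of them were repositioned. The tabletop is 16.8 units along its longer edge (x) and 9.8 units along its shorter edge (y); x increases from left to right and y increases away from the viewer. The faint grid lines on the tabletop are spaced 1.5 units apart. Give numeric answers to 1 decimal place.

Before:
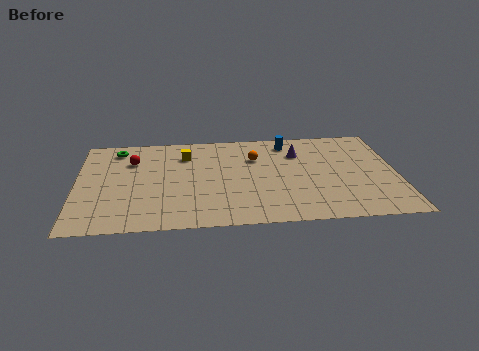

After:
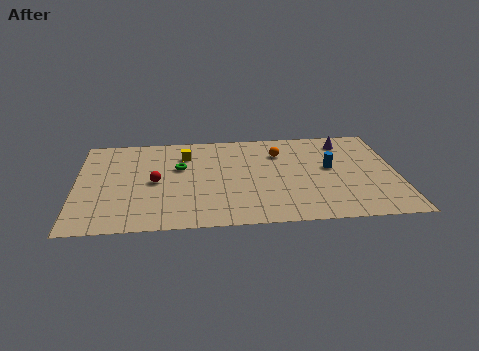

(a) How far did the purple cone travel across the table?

2.7

From (11.7, 7.1) to (14.2, 8.1), the purple cone covered √(2.5² + 1.0²) ≈ 2.7 units.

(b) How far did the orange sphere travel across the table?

1.4

The orange sphere moved from about (9.4, 6.8) to (10.7, 7.2), a distance of √(1.3² + 0.4²) ≈ 1.4.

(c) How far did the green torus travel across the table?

4.0

The green torus moved from about (2.1, 8.3) to (5.4, 6.1), a distance of √(3.3² + 2.2²) ≈ 4.0.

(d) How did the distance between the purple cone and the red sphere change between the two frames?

+1.9

Before: roughly 8.8 units apart; after: 10.7. That's 1.9 units further apart.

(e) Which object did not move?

the yellow cube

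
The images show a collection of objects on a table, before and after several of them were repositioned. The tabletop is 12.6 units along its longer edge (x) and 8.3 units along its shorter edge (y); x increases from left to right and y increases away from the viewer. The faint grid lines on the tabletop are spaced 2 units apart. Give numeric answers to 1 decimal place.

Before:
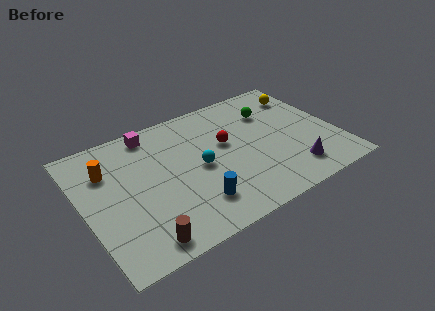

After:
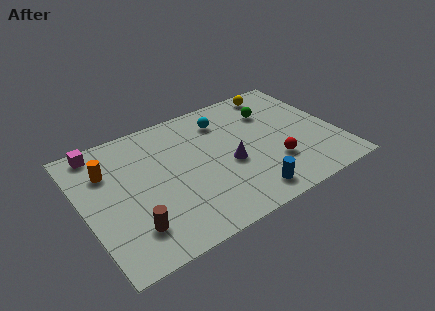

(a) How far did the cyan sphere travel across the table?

3.0

The cyan sphere moved from about (5.7, 4.0) to (7.3, 6.5), a distance of √(1.6² + 2.5²) ≈ 3.0.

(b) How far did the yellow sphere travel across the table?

1.4

From (11.5, 6.5) to (10.3, 7.3), the yellow sphere covered √(1.2² + 0.8²) ≈ 1.4 units.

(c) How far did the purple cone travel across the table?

3.5

From (10.0, 1.6) to (7.1, 3.5), the purple cone covered √(2.9² + 1.9²) ≈ 3.5 units.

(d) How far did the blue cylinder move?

2.6

The blue cylinder was near (5.1, 1.9) before and (7.6, 1.2) after, so it travelled √(2.5² + 0.7²) ≈ 2.6 units.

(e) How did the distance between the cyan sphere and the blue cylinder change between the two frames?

+3.1

They were about 2.2 units apart before and 5.3 after — 3.1 units further apart.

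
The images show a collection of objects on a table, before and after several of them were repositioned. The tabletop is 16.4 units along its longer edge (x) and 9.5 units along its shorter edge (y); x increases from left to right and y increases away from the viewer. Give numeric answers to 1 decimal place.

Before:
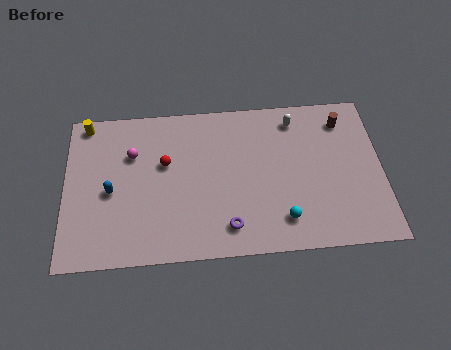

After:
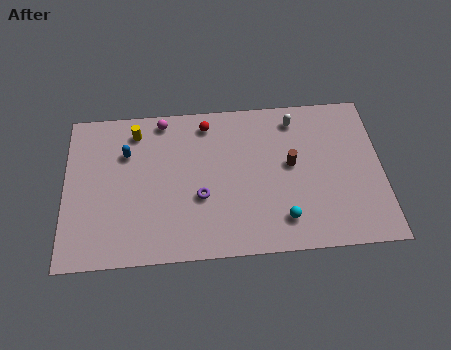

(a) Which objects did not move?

the white capsule and the cyan sphere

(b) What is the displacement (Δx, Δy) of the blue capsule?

(0.8, 2.3)

The blue capsule started near (2.4, 4.3) and ended near (3.2, 6.6).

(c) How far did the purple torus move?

2.4

From (8.4, 1.7) to (7.0, 3.6), the purple torus covered √(1.4² + 1.9²) ≈ 2.4 units.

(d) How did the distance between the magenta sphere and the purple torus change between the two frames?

-1.6

The distance was about 6.9 in the first image and 5.3 in the second, so they moved 1.6 units closer together.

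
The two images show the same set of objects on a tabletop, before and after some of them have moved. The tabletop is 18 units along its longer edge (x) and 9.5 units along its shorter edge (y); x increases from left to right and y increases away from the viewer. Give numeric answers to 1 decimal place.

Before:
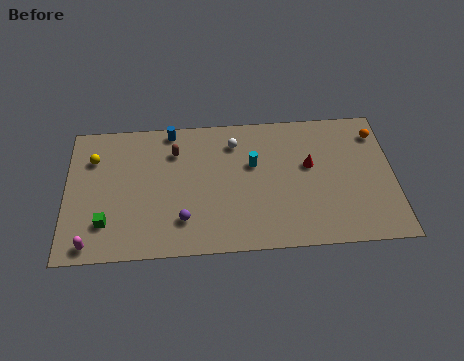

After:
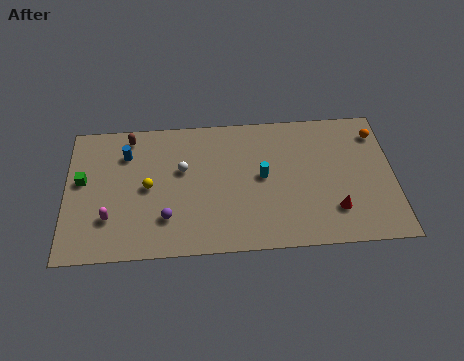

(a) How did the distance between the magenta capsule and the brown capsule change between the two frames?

-1.9

Before: roughly 7.6 units apart; after: 5.7. That's 1.9 units closer together.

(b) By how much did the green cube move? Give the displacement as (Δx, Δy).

(-1.3, 3.0)

The green cube started near (2.2, 2.4) and ended near (0.9, 5.4).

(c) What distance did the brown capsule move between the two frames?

2.8

From (6.0, 7.1) to (3.5, 8.3), the brown capsule covered √(2.5² + 1.2²) ≈ 2.8 units.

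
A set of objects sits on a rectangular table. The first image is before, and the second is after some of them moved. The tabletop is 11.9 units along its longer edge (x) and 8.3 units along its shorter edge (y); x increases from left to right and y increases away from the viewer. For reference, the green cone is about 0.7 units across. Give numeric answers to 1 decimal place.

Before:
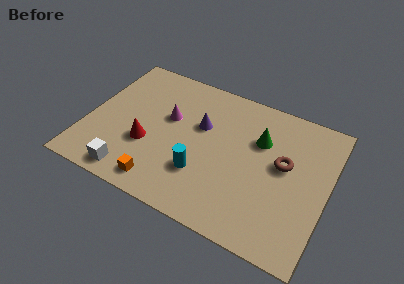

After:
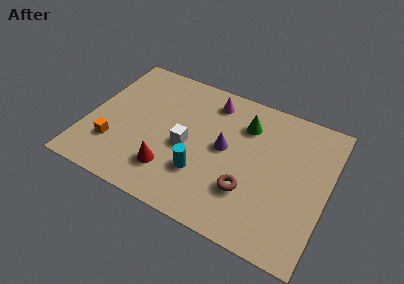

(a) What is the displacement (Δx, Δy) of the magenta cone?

(1.9, 1.9)

From the two frames, the magenta cone sits at roughly (3.9, 5.0) before and (5.8, 6.9) after.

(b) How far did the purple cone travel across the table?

1.5

The purple cone moved from about (5.5, 5.2) to (6.8, 4.4), a distance of √(1.3² + 0.8²) ≈ 1.5.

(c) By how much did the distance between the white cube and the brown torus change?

-4.6

They were about 8.0 units apart before and 3.4 after — 4.6 units closer together.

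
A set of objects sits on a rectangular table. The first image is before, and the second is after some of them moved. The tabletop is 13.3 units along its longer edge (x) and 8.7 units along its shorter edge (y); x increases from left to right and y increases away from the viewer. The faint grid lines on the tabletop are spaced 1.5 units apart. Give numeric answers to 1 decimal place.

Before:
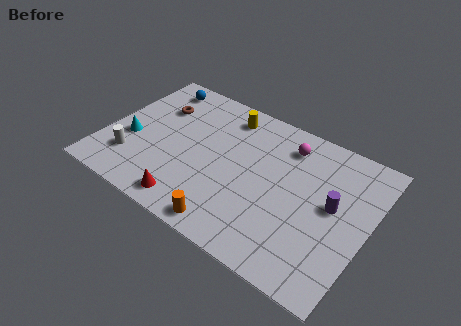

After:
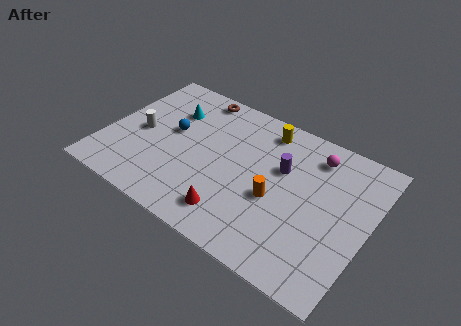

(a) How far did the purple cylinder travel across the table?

2.8

From (11.5, 4.7) to (8.8, 5.5), the purple cylinder covered √(2.7² + 0.8²) ≈ 2.8 units.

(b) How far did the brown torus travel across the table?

2.4

From (2.2, 6.1) to (3.9, 7.8), the brown torus covered √(1.7² + 1.7²) ≈ 2.4 units.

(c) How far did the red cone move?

2.2

The red cone moved from about (4.9, 1.1) to (7.0, 1.6), a distance of √(2.1² + 0.5²) ≈ 2.2.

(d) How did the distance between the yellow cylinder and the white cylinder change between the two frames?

+0.3

They were about 6.5 units apart before and 6.8 after — 0.3 units further apart.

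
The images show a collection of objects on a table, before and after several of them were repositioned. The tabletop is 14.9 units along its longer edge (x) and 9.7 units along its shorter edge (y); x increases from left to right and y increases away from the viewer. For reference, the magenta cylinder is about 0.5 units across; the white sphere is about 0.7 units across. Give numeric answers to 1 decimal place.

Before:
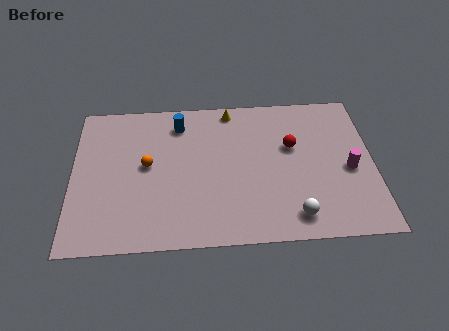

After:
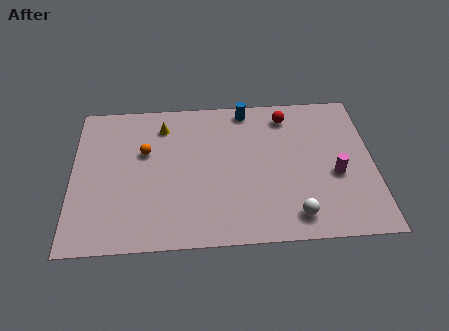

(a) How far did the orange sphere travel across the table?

0.9

From (3.7, 5.2) to (3.6, 6.1), the orange sphere covered √(0.1² + 0.9²) ≈ 0.9 units.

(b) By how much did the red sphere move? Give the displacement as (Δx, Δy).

(-0.2, 2.1)

The red sphere was at about (10.9, 6.0) and moved to about (10.7, 8.1).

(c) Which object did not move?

the white sphere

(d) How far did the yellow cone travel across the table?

3.5

The yellow cone was near (7.9, 8.7) before and (4.5, 7.8) after, so it travelled √(3.4² + 0.9²) ≈ 3.5 units.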